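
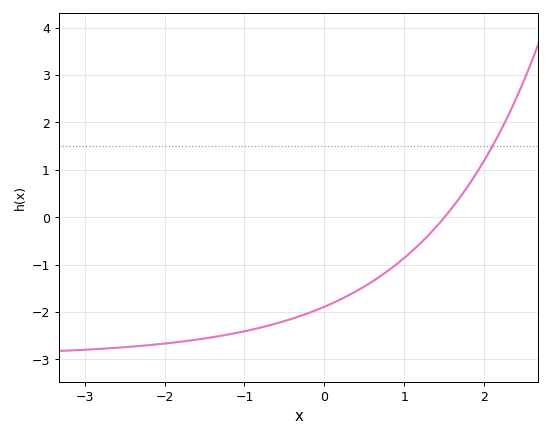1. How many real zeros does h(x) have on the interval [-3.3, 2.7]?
1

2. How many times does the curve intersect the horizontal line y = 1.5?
1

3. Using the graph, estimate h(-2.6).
-2.8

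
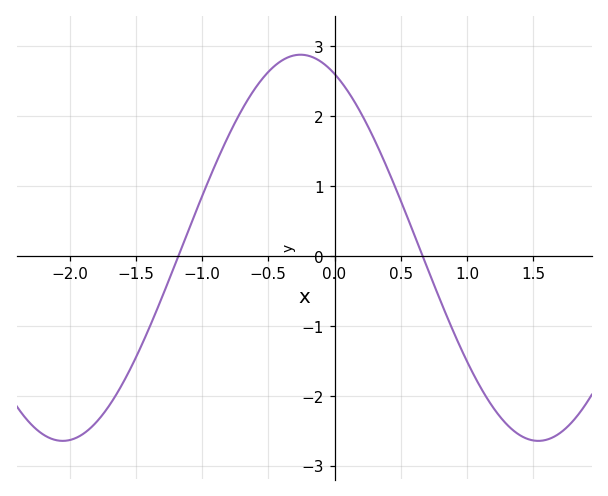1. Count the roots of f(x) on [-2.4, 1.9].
2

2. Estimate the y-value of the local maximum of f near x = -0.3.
2.9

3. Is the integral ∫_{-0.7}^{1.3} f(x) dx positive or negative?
positive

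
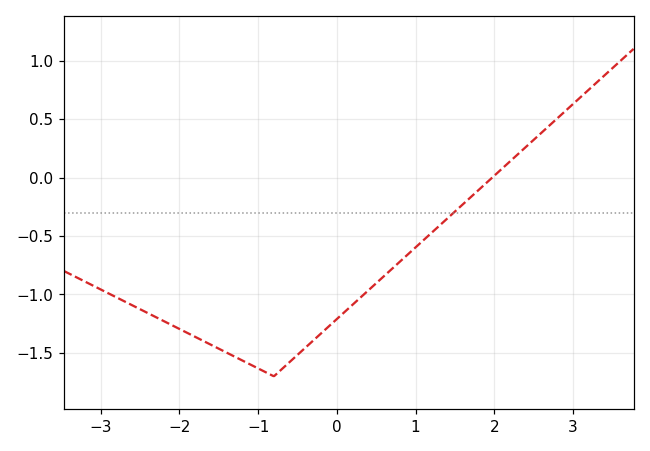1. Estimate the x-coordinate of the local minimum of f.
-0.8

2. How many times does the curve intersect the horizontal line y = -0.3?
1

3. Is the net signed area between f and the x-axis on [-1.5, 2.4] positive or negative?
negative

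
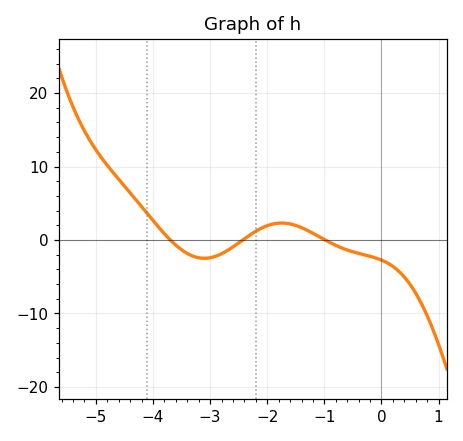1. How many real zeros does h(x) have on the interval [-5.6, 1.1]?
3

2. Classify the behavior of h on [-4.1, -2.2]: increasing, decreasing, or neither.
neither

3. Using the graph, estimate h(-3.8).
1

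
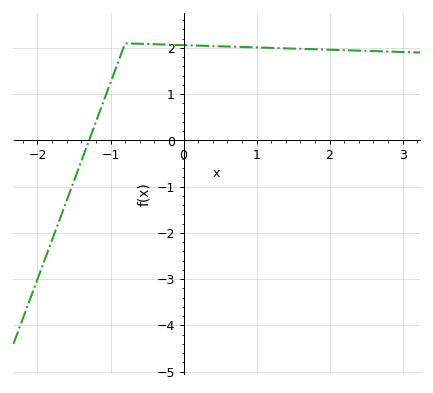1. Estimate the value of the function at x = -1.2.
0.399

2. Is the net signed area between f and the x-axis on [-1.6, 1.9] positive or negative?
positive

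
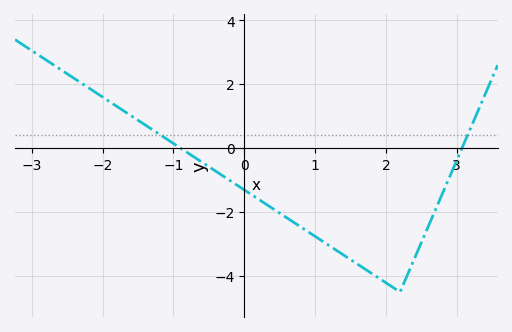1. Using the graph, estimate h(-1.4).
0.729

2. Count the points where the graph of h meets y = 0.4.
2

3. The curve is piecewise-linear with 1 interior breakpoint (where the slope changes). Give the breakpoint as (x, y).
(2.2, -4.5)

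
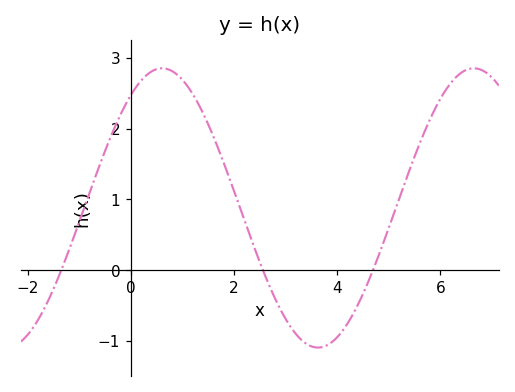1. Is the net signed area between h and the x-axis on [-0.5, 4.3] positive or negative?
positive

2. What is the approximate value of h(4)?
-0.9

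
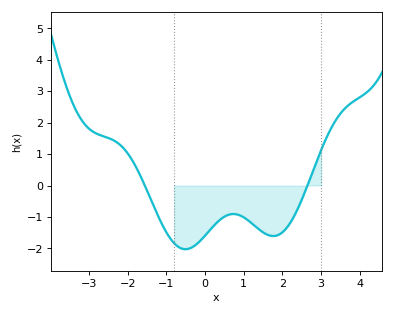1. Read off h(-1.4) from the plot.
-0.4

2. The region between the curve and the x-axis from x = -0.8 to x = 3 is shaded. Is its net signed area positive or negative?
negative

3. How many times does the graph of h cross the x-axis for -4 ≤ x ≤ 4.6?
2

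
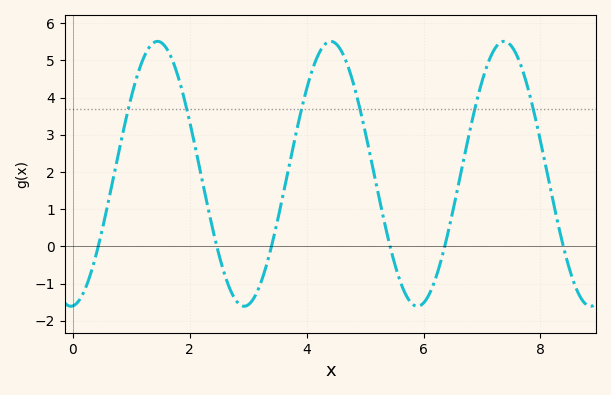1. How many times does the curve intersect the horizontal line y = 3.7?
6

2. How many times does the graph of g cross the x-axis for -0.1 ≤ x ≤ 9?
6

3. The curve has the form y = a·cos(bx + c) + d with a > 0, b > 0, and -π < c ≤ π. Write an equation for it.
y = 3.56cos(2.12x - 3.07) + 1.95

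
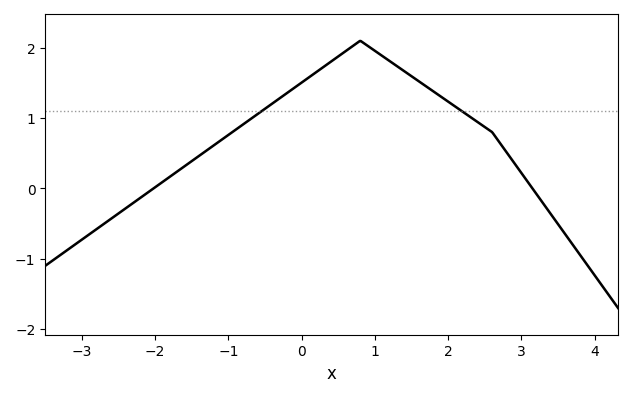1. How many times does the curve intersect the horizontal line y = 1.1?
2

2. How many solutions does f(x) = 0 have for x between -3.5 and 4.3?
2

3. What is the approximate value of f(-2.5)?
-0.356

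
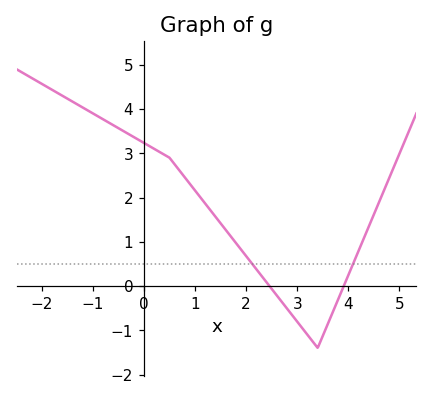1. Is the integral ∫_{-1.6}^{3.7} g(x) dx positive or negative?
positive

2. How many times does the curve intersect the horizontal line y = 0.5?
2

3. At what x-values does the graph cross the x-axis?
2.4, 4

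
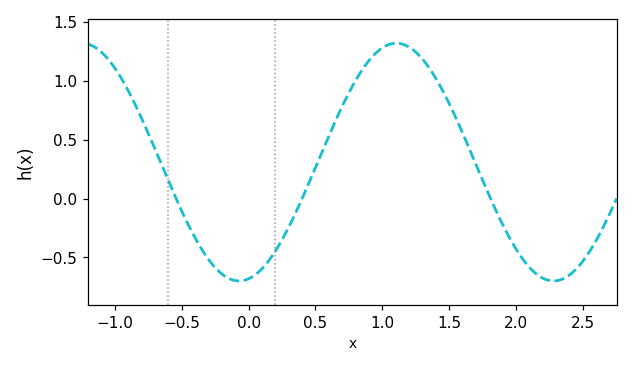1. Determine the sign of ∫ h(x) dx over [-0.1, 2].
positive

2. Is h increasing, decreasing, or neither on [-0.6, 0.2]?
neither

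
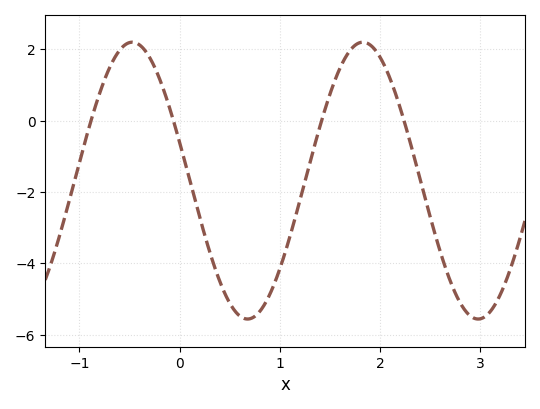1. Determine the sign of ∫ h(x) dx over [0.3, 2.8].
negative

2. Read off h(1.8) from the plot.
2.2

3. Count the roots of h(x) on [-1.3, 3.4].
4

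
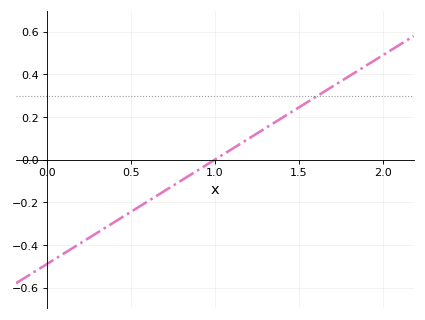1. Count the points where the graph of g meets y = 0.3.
1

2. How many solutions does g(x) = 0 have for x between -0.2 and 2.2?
1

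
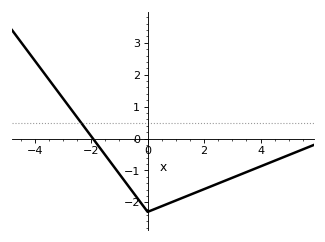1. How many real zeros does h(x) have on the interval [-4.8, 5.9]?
1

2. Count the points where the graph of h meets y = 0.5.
1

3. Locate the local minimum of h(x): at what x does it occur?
0.003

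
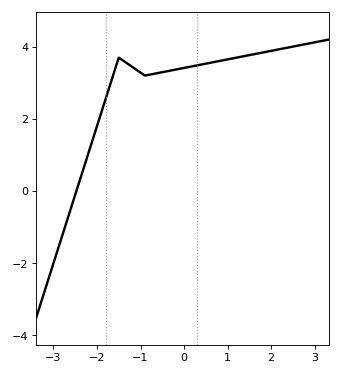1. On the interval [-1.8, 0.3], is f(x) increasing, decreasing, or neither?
neither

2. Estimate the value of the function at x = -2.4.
0.2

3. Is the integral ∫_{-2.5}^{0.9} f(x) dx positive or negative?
positive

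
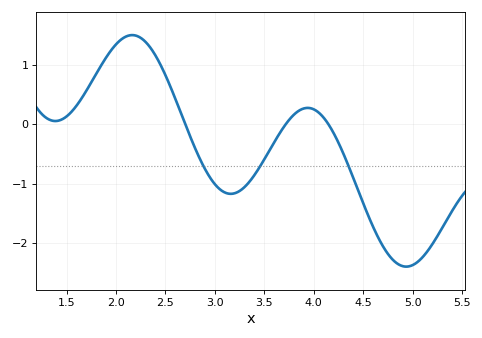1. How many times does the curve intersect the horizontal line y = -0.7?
3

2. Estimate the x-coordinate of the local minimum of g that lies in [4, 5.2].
4.94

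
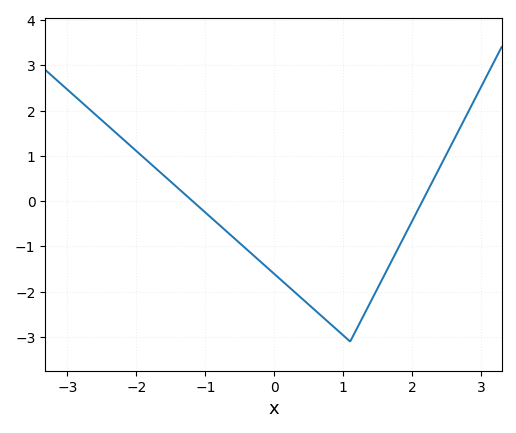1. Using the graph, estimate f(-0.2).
-1.34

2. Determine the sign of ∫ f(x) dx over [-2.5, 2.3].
negative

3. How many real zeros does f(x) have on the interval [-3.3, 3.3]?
2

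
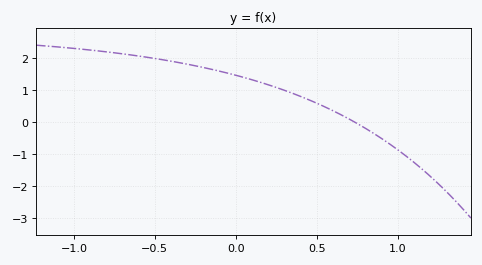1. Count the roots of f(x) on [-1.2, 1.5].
1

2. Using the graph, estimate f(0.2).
1.2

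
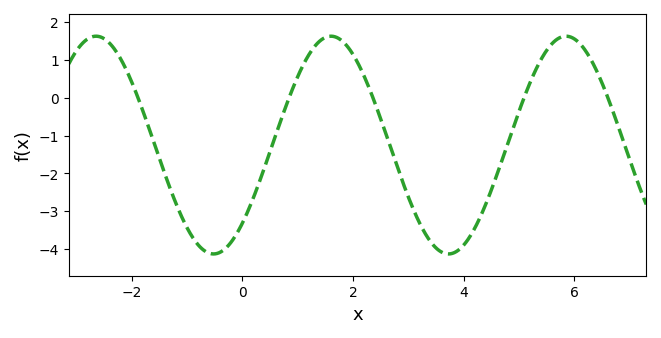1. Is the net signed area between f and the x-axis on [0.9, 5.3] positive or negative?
negative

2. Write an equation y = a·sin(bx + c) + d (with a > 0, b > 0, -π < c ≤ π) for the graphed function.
y = 2.88sin(1.5x - 0.8) - 1.25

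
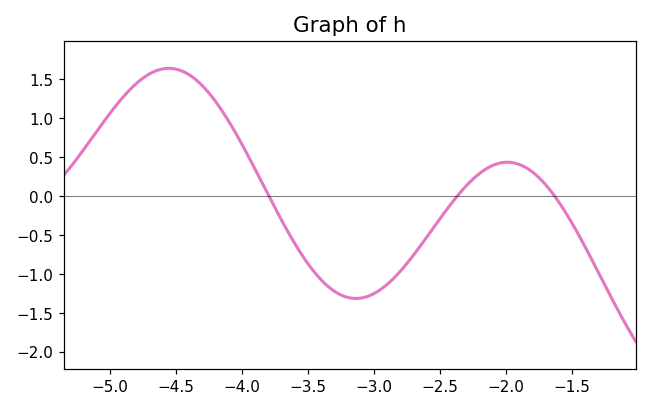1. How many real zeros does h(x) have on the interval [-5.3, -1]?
3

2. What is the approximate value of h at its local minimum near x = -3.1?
-1.3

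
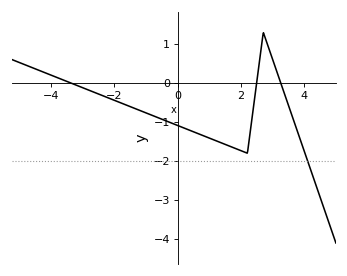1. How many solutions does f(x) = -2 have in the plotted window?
1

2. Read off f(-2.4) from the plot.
-0.3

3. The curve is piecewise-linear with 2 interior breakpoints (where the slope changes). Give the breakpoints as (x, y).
(2.2, -1.8); (2.7, 1.3)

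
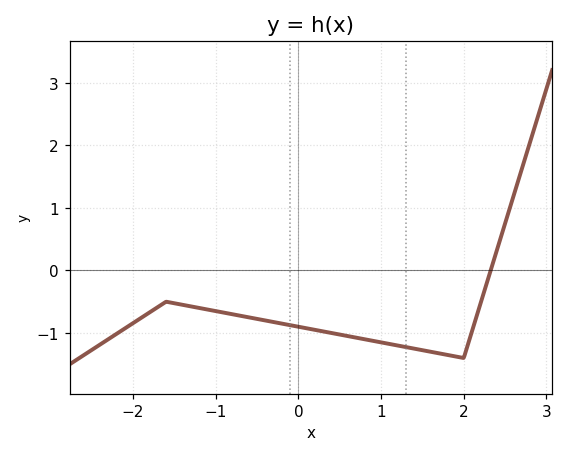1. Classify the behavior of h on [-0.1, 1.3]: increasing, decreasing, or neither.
decreasing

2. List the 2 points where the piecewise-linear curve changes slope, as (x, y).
(-1.6, -0.5); (2, -1.4)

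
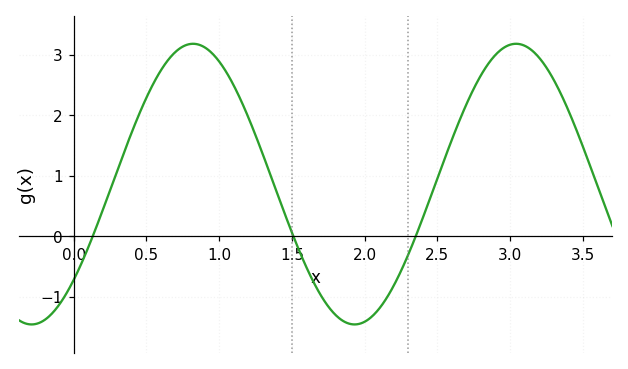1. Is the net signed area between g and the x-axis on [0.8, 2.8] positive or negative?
positive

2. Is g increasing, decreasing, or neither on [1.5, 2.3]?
neither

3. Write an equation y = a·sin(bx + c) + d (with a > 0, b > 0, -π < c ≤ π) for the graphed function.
y = 2.32sin(2.8x - 0.75) + 0.86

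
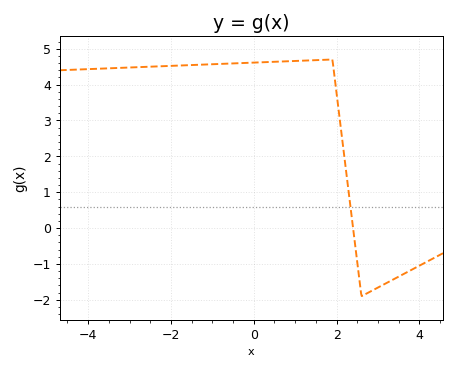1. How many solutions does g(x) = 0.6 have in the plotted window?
1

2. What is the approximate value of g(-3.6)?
4.45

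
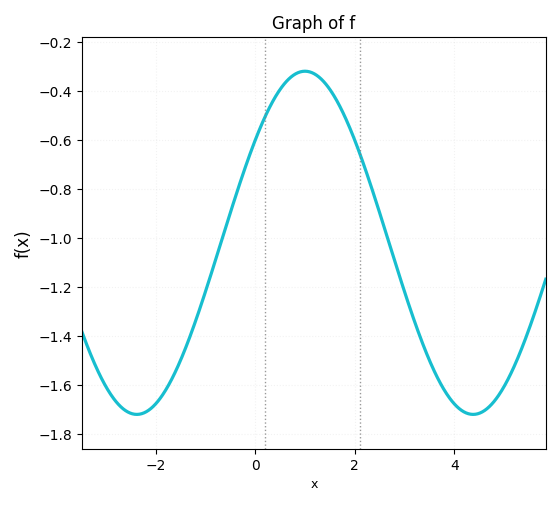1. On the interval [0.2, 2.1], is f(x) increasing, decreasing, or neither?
neither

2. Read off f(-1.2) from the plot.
-1.34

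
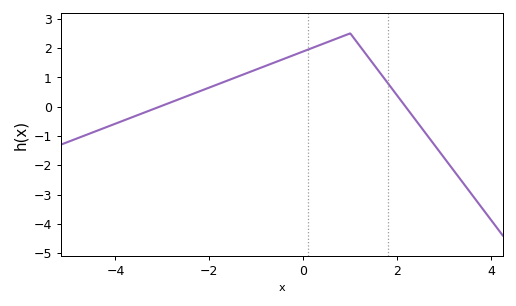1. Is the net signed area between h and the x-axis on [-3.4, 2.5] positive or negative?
positive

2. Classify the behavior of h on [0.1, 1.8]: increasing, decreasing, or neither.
neither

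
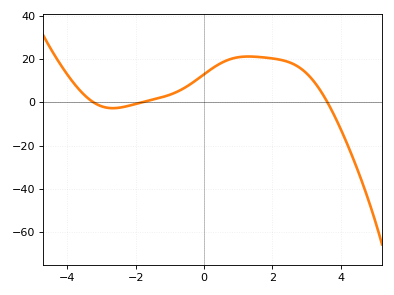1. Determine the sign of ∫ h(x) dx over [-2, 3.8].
positive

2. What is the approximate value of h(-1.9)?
0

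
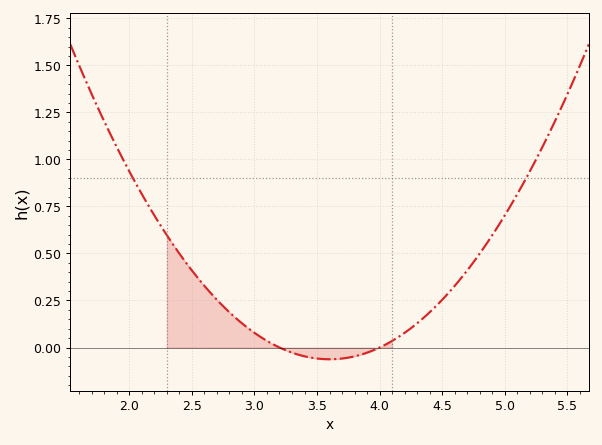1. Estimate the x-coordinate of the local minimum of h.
3.6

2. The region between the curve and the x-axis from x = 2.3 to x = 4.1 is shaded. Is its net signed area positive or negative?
positive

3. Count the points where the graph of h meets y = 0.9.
2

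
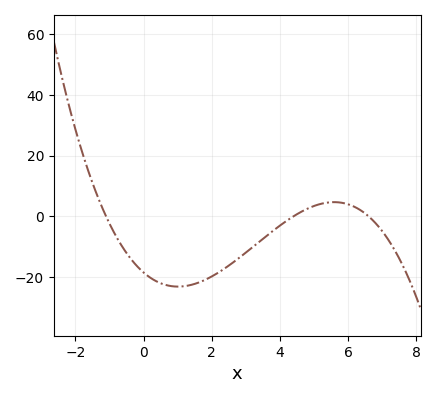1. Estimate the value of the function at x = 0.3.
-20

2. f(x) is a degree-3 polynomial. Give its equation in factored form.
y = -0.58(x + 1.1)(x - 4.4)(x - 6.6)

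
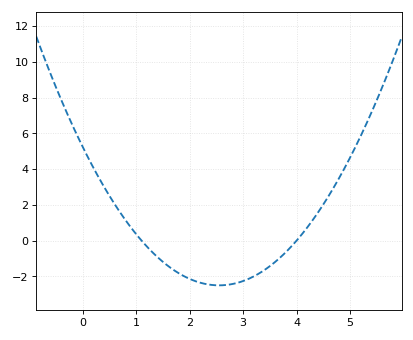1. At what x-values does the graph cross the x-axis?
1.1, 4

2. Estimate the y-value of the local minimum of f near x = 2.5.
-2.6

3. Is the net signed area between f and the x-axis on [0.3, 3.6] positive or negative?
negative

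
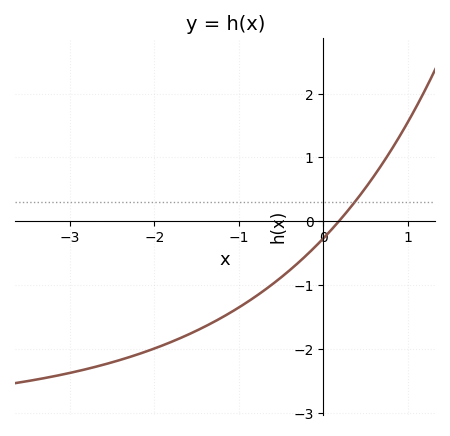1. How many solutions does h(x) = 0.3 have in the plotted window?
1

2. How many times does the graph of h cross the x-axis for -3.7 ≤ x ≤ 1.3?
1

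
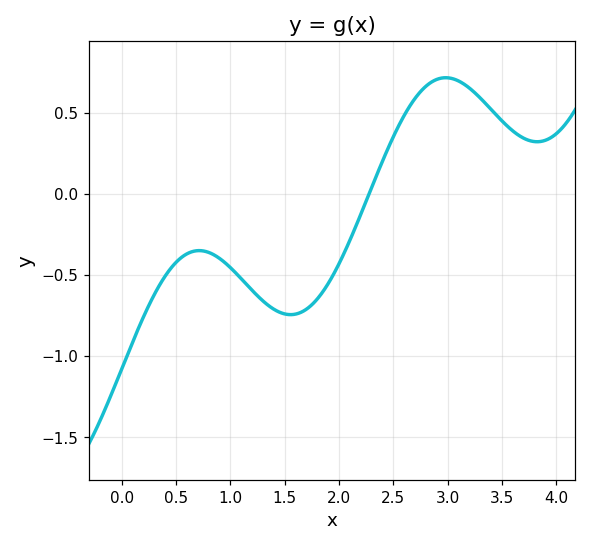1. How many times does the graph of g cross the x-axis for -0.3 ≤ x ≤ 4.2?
1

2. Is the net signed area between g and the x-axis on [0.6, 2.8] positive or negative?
negative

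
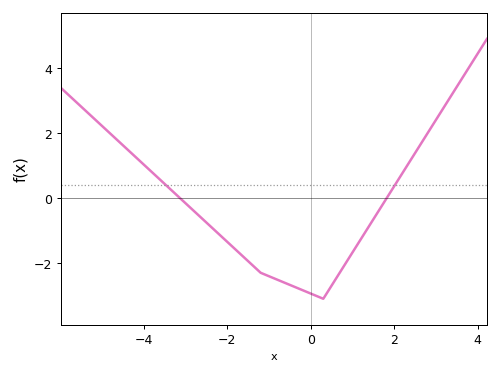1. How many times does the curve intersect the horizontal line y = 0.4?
2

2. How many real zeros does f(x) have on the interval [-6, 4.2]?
2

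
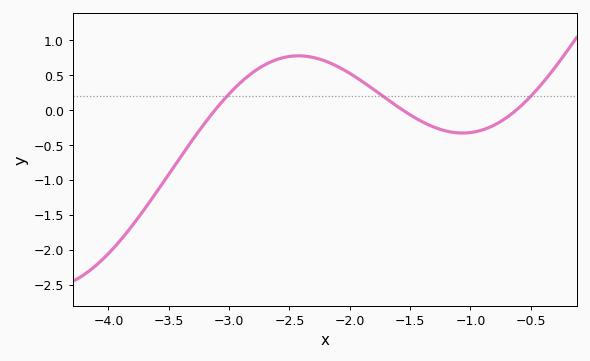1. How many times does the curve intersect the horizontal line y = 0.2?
3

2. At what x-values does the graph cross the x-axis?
-3.12, -1.56, -0.623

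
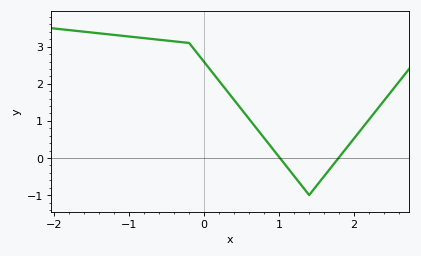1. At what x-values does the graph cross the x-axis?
1.01, 1.79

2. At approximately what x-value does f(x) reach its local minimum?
1.4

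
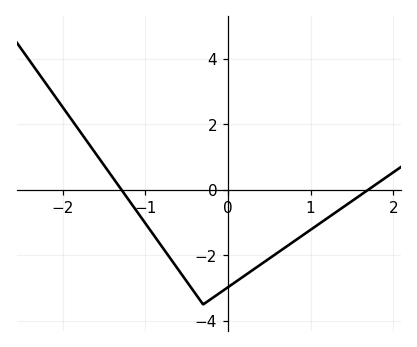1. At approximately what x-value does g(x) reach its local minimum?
-0.3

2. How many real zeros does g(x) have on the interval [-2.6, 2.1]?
2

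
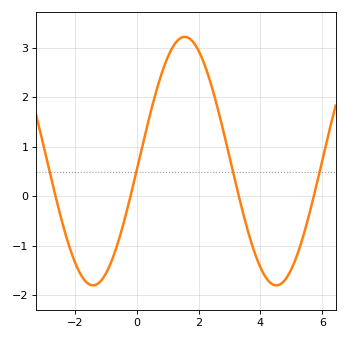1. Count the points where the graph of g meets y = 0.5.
4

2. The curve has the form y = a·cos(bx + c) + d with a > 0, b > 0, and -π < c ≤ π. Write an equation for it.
y = 2.51cos(1.1x - 1.6) + 0.71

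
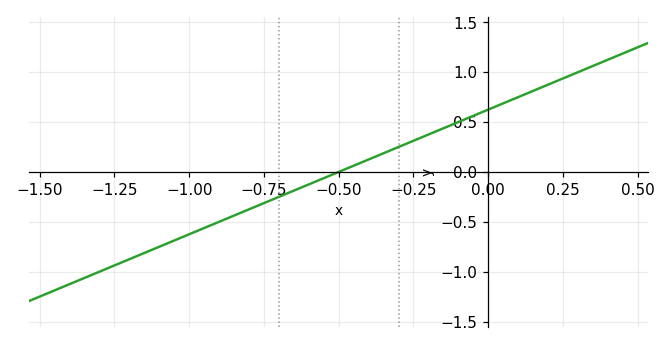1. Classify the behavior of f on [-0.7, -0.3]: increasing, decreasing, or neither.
increasing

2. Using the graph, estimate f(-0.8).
-0.375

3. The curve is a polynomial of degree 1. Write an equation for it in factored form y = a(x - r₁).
y = 1.25(x + 0.5)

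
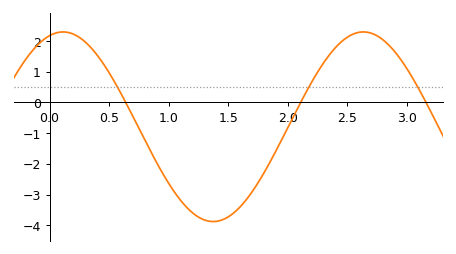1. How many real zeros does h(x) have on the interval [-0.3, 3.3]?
3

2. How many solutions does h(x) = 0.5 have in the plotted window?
3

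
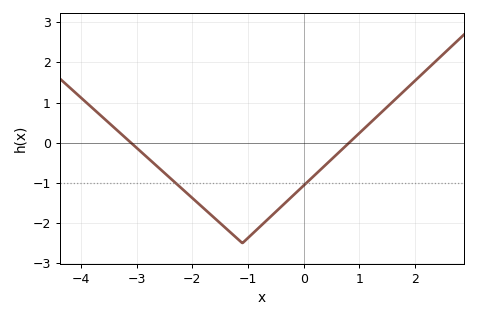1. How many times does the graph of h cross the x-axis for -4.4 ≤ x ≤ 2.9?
2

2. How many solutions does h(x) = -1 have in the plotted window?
2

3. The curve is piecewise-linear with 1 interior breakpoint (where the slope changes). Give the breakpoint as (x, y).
(-1.1, -2.5)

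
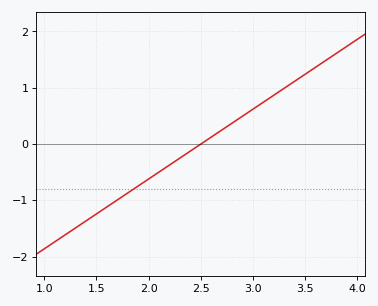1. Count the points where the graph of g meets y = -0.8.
1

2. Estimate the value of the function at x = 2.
-0.6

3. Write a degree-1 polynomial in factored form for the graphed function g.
y = 1.24(x - 2.5)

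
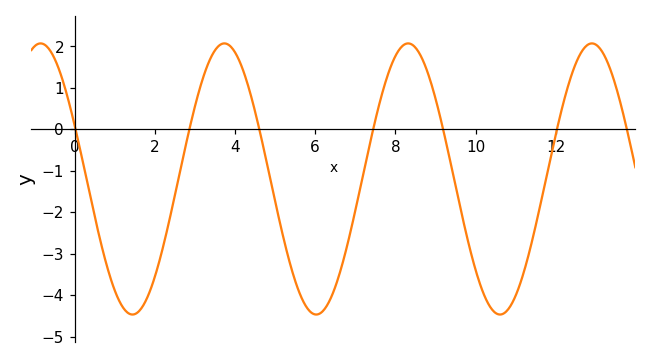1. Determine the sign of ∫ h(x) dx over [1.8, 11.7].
negative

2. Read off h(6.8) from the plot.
-2.8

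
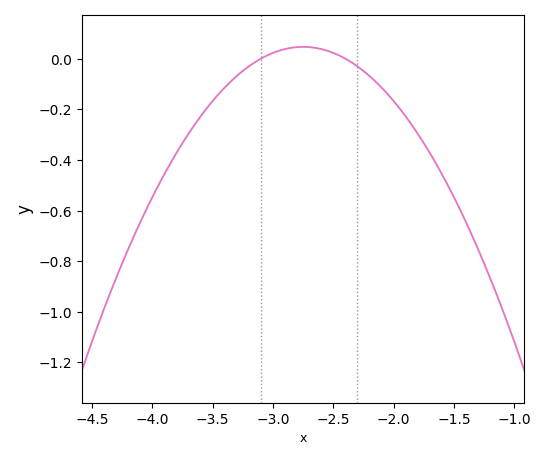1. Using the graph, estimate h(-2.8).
0.046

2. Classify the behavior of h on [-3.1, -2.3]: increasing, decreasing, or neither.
neither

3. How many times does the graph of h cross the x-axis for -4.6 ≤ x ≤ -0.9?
2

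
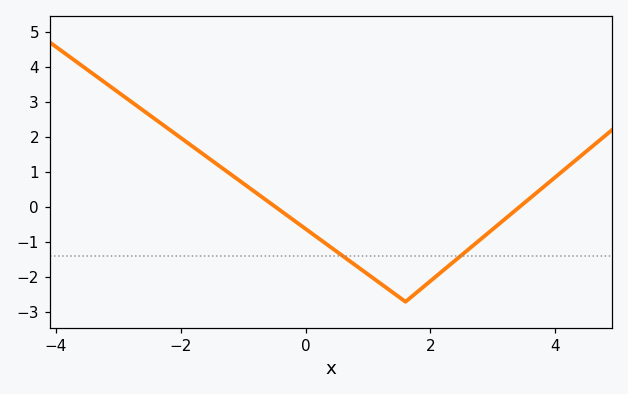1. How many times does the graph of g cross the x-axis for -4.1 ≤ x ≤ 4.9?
2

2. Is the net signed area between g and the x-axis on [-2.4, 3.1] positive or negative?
negative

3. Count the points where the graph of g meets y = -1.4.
2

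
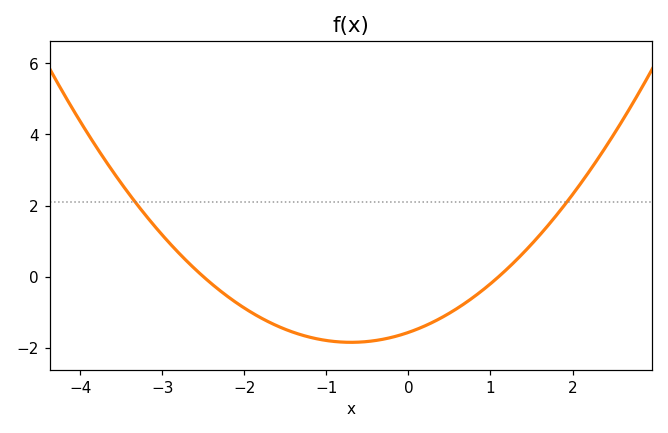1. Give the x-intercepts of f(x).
-2.5, 1.1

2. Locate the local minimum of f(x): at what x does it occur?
-0.7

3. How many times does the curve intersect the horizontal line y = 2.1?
2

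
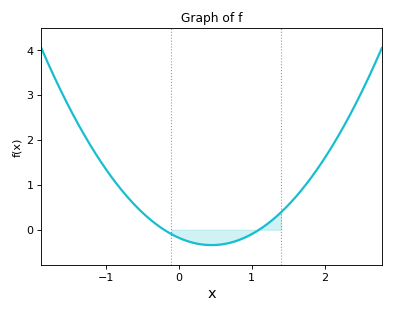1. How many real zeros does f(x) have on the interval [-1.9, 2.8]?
2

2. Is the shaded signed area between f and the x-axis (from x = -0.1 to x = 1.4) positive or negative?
negative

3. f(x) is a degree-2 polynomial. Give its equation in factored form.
y = 0.81(x + 0.2)(x - 1.1)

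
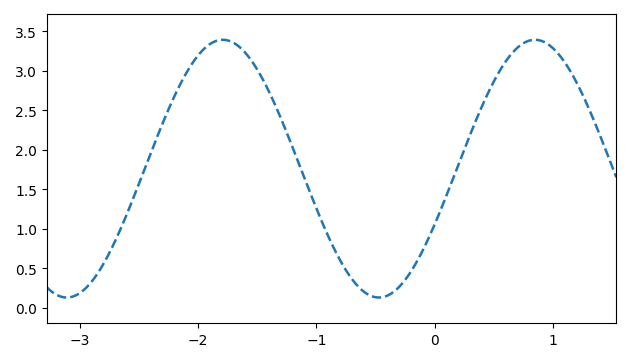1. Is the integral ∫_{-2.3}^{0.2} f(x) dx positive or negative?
positive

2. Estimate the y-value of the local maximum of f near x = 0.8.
3.4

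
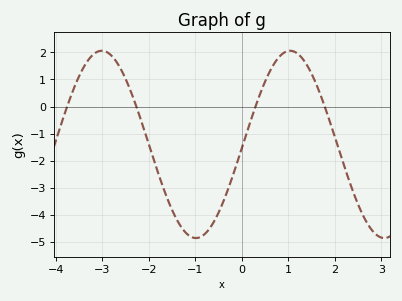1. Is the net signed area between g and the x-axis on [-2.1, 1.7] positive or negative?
negative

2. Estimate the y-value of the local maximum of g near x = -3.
2.1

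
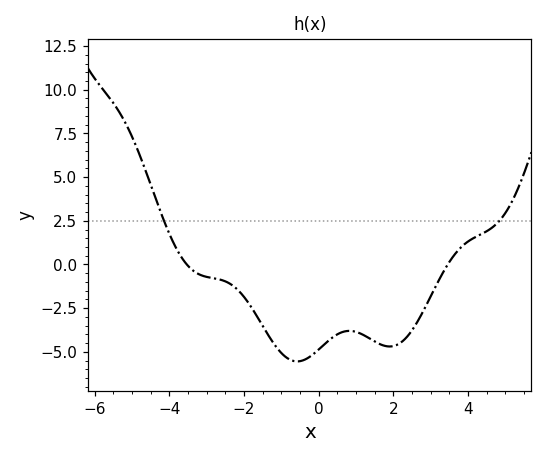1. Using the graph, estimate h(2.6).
-3.4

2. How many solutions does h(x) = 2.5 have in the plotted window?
2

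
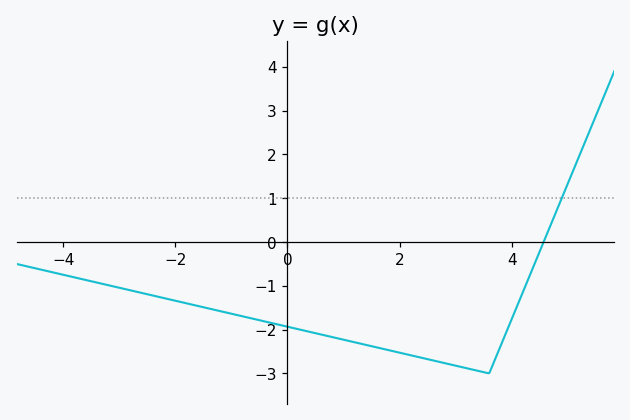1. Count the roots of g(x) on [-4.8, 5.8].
1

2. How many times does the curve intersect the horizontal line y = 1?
1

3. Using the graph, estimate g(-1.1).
-1.61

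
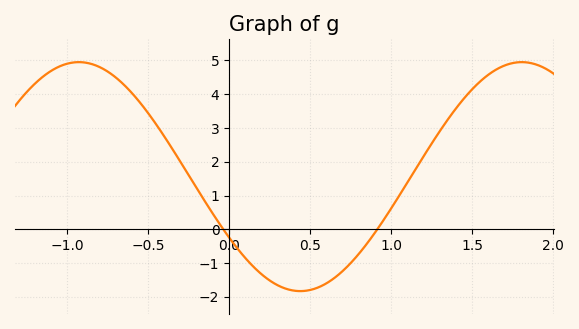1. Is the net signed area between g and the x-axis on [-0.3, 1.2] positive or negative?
negative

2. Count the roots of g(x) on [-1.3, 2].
2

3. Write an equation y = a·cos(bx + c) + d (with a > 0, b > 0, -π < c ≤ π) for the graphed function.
y = 3.39cos(2.3x + 2.13) + 1.56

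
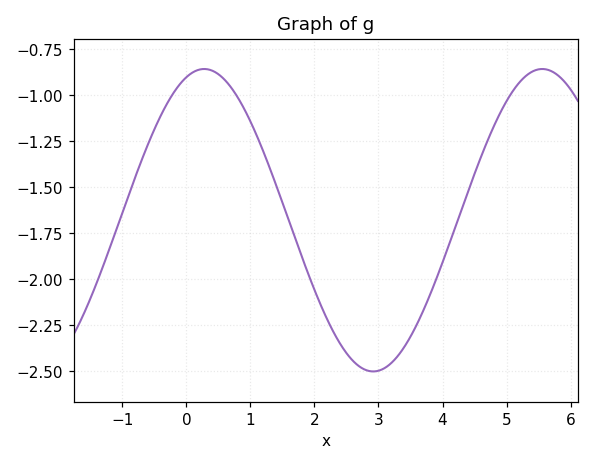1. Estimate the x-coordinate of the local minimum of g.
2.92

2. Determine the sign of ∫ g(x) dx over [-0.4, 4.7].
negative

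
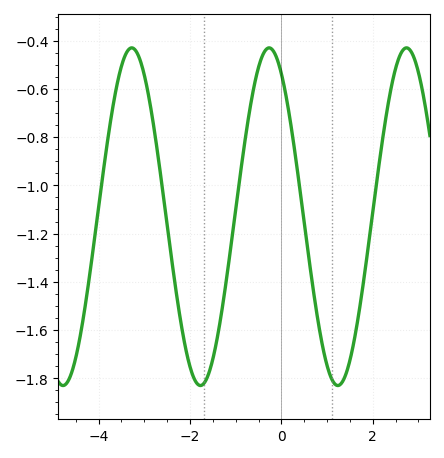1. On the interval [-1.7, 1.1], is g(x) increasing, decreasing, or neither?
neither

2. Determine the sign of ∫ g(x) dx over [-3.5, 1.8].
negative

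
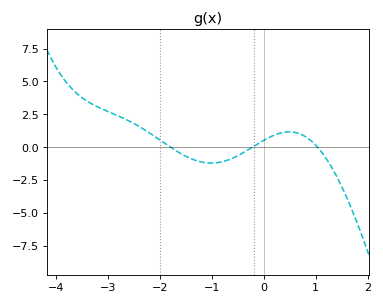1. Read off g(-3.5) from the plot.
3.74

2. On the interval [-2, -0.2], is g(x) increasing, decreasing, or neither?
neither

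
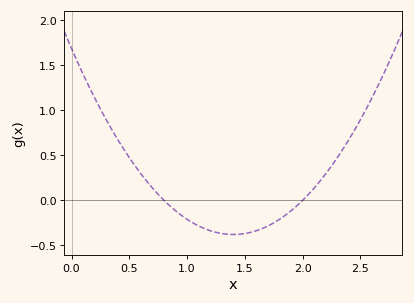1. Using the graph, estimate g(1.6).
-0.35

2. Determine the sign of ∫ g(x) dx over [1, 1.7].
negative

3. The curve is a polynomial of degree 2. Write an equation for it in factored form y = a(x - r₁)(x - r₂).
y = 1.05(x - 0.8)(x - 2)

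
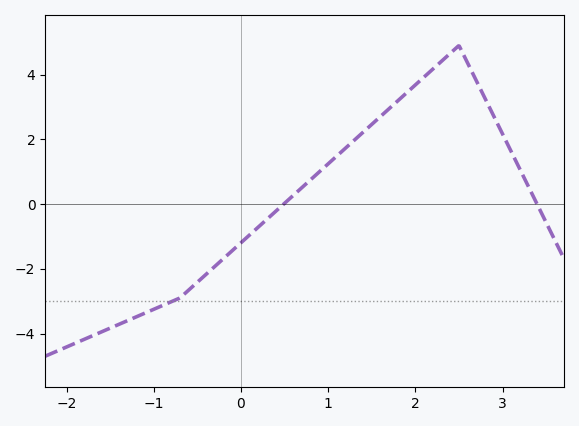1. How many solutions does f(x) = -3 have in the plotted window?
1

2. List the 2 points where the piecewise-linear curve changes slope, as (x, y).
(-0.7, -2.9); (2.5, 4.9)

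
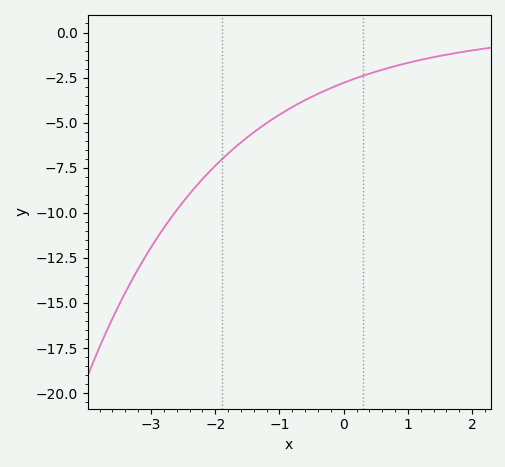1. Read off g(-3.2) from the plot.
-13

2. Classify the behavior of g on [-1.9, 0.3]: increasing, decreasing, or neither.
increasing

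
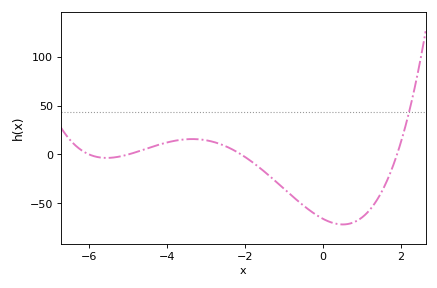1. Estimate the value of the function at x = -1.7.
-11.2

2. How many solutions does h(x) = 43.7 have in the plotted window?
1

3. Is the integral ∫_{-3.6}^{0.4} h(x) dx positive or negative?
negative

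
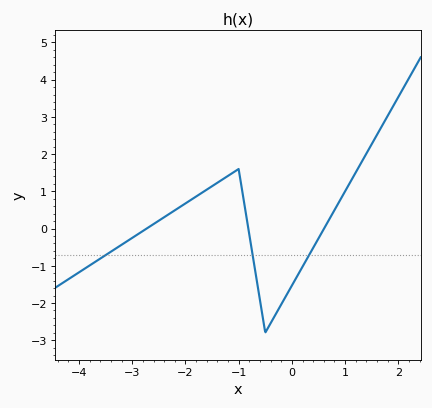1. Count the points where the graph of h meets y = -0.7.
3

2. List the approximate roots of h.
-2.73, -0.818, 0.605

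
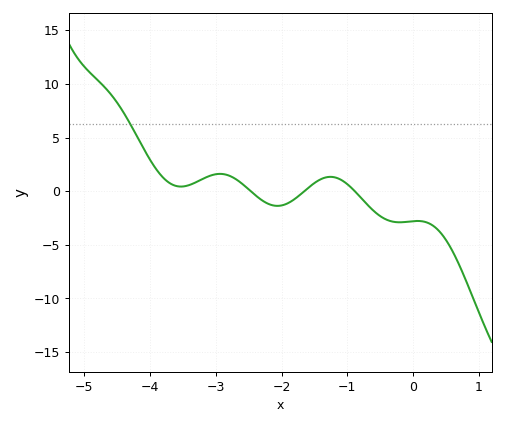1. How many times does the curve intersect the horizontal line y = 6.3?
1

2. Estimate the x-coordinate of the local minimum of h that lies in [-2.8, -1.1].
-2.06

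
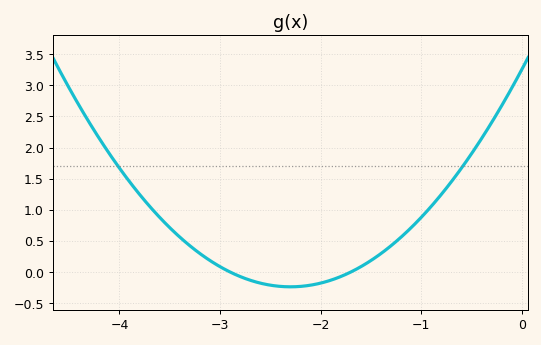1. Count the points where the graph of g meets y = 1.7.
2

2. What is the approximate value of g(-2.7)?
-0.15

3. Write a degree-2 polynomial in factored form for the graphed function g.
y = 0.66(x + 2.9)(x + 1.7)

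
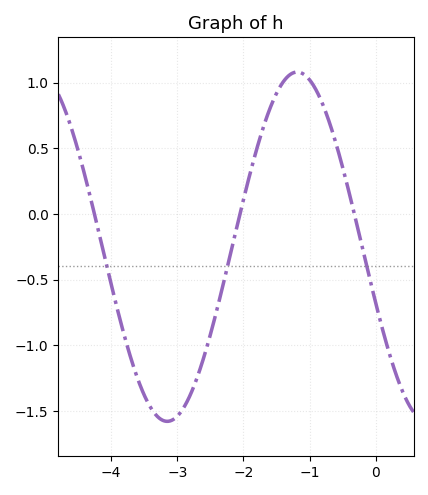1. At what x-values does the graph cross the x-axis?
-4.3, -2.1, -0.3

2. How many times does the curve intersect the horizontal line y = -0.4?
3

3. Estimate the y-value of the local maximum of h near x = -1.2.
1.1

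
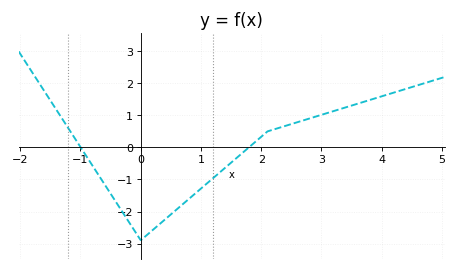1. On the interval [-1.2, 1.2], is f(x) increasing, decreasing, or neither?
neither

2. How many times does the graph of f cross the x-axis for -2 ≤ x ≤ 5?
2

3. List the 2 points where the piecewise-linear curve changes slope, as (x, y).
(0, -2.9); (2.1, 0.5)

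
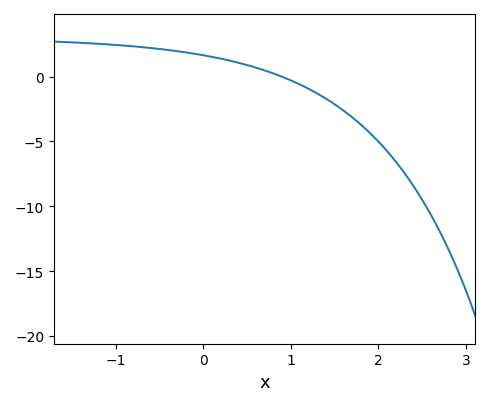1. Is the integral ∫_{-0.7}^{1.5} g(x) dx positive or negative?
positive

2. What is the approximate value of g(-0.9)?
2.5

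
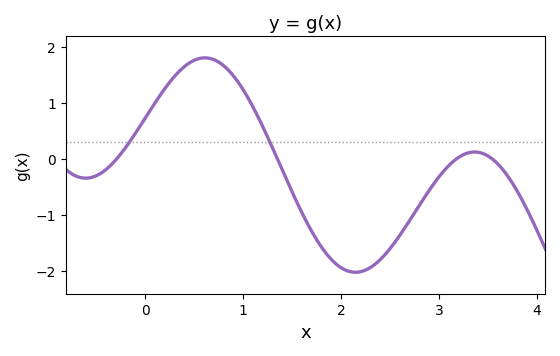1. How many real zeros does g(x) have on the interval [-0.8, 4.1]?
4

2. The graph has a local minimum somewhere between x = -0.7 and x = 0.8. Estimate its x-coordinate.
-0.6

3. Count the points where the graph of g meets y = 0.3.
2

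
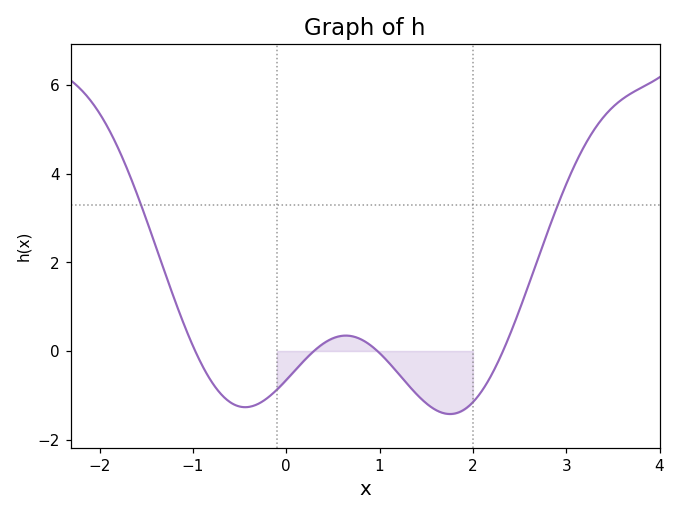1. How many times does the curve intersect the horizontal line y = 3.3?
2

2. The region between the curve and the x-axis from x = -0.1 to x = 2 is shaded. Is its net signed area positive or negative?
negative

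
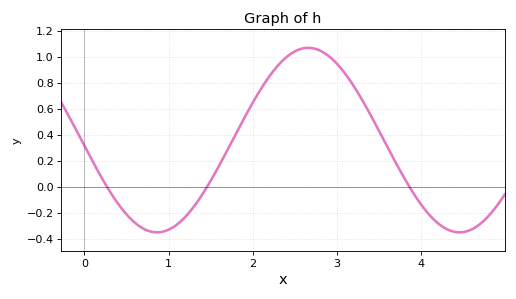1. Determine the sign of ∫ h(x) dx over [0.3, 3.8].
positive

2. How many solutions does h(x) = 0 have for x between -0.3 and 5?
3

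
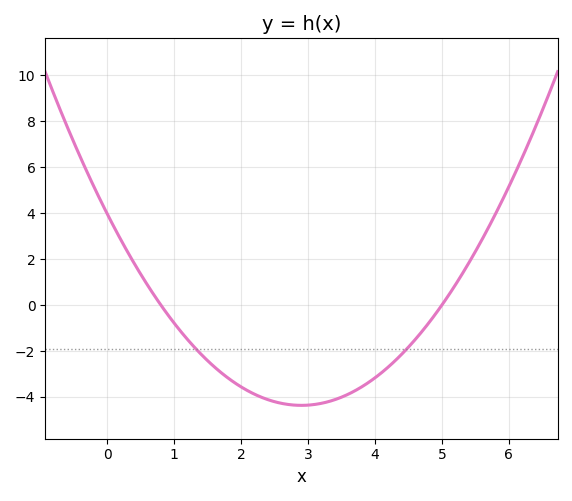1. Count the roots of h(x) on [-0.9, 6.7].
2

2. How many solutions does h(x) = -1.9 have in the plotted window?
2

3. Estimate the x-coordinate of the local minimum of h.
2.9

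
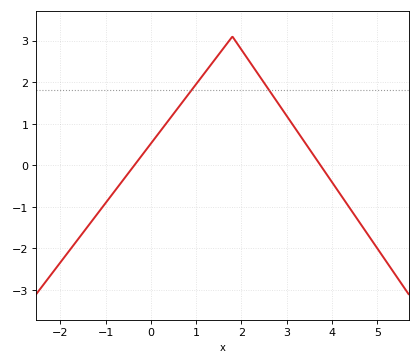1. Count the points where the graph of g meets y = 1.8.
2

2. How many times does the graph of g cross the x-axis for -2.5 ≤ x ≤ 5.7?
2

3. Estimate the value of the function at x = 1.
1.96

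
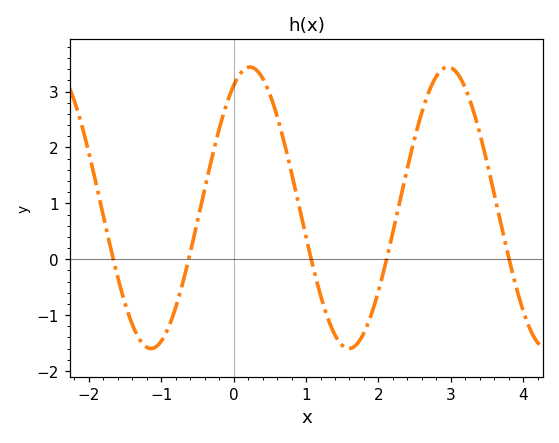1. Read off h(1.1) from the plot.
-0.2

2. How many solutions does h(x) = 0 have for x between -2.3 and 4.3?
5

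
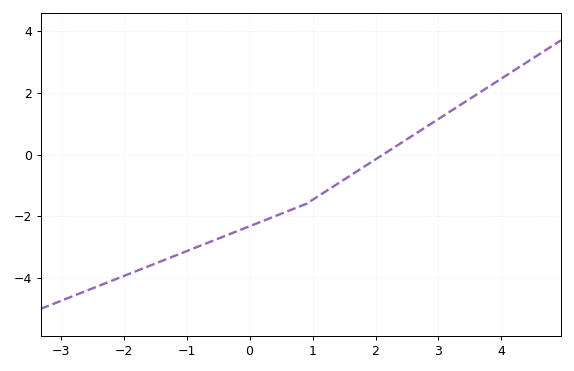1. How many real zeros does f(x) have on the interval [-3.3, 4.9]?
1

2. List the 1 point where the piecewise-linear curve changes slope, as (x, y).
(0.9, -1.6)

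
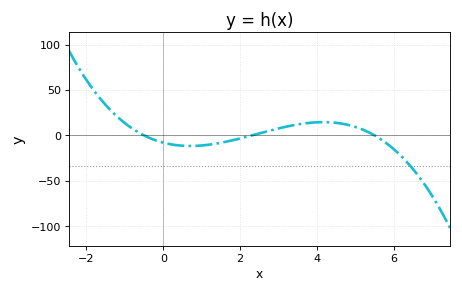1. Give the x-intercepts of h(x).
-0.5, 2.3, 5.5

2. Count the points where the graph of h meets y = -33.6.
1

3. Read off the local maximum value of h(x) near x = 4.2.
14.6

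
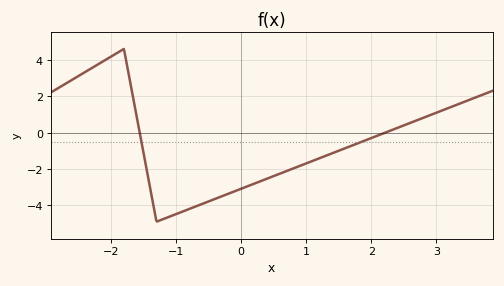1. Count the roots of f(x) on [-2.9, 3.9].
2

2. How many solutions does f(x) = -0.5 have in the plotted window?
2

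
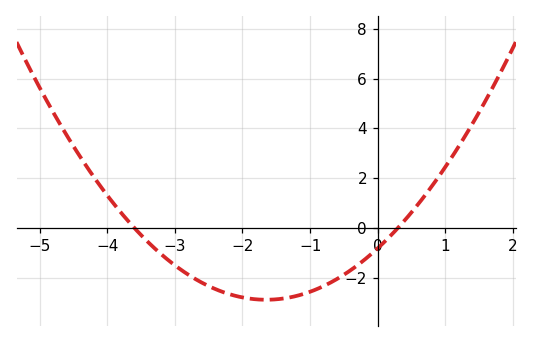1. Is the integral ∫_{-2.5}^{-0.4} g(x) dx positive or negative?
negative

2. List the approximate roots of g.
-3.6, 0.3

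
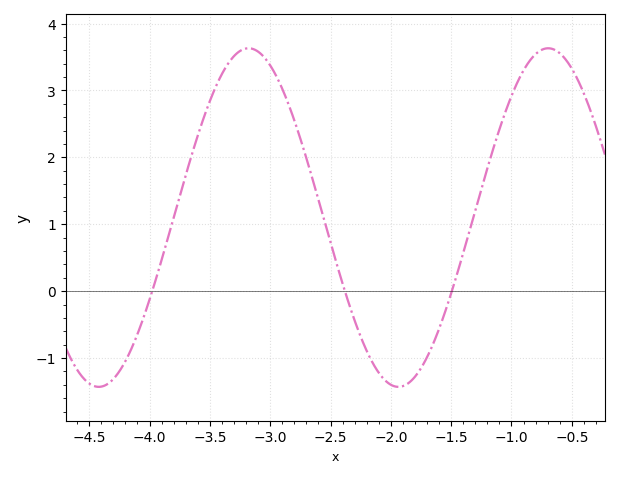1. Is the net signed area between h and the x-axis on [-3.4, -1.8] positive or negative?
positive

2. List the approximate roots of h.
-4, -2.4, -1.5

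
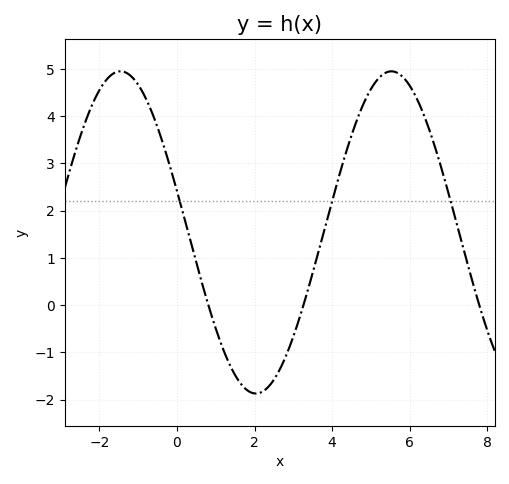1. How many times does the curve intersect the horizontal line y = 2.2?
3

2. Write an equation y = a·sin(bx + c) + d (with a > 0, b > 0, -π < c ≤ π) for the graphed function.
y = 3.41sin(0.9x + 2.88) + 1.54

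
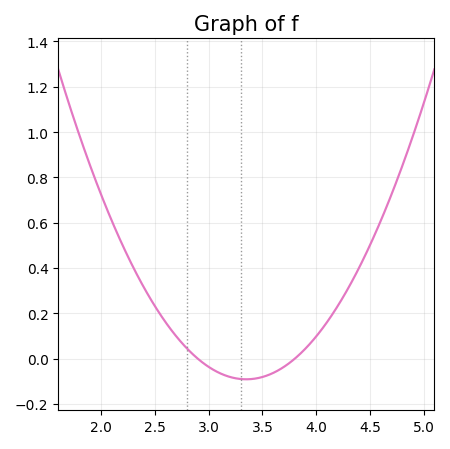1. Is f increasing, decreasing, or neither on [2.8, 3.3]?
decreasing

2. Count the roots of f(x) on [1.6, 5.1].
2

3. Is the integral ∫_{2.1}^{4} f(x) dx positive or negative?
positive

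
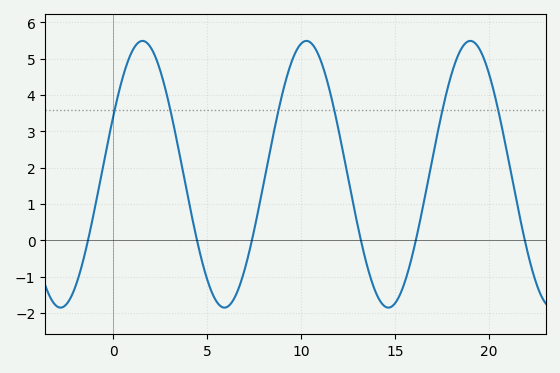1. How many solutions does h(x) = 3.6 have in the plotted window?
6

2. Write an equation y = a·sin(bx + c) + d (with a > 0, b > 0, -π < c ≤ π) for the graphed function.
y = 3.67sin(0.72x + 0.45) + 1.82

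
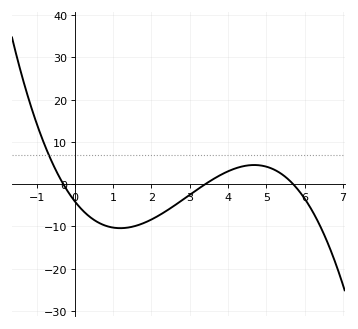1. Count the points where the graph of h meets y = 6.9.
1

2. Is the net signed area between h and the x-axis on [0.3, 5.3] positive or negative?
negative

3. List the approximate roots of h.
-0.3, 3.4, 5.7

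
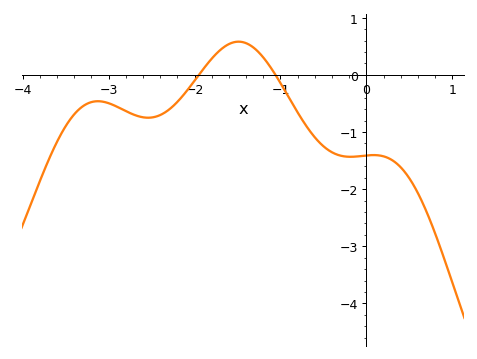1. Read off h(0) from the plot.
-1.4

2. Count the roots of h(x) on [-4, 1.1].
2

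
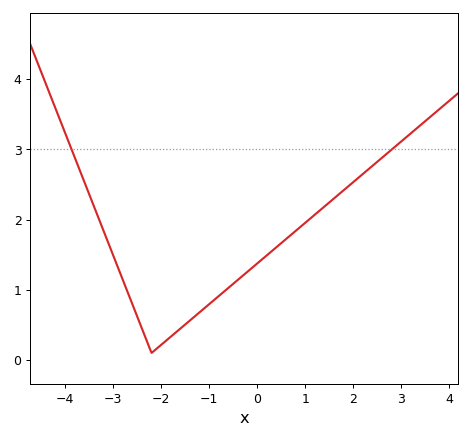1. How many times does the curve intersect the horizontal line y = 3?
2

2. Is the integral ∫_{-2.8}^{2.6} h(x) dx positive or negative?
positive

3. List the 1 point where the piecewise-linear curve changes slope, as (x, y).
(-2.2, 0.1)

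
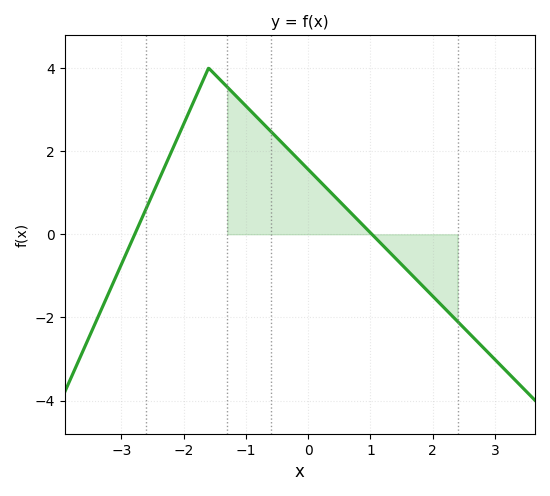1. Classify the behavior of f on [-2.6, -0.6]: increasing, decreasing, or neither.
neither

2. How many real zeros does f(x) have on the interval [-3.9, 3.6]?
2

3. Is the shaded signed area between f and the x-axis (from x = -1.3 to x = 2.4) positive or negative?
positive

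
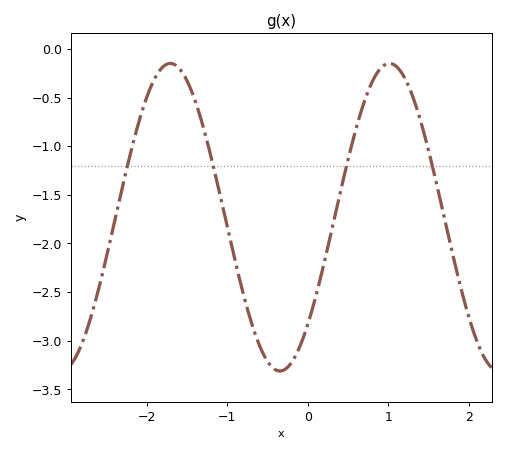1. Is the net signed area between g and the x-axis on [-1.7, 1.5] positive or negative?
negative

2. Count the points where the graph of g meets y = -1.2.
4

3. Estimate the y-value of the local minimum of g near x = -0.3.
-3.3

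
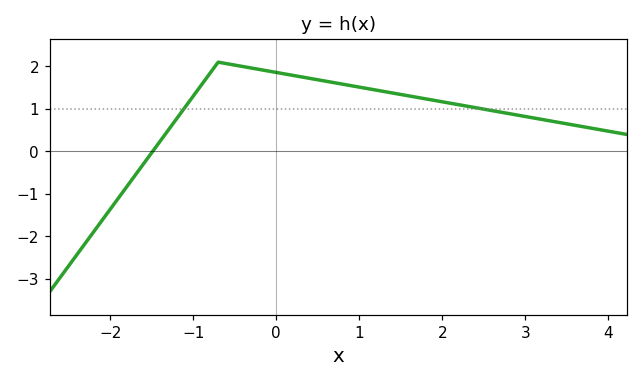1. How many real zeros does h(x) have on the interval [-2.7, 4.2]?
1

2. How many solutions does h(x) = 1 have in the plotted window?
2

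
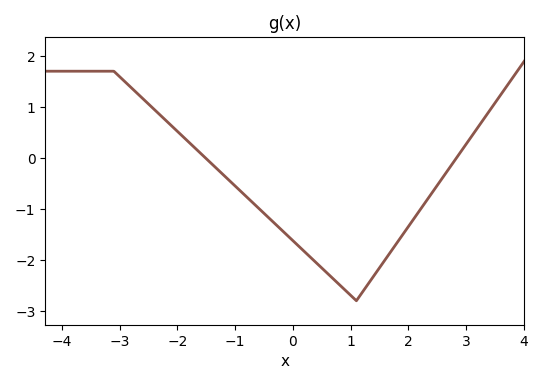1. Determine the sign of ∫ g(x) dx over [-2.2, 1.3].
negative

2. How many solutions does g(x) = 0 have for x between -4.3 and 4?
2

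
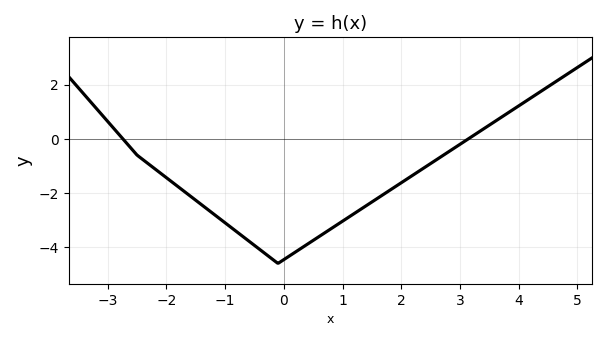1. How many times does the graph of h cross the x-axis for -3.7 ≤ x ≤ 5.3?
2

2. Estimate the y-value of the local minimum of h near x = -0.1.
-4.6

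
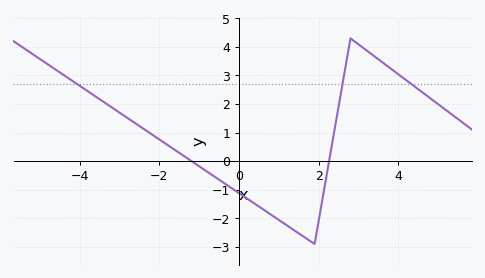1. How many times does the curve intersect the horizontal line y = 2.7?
3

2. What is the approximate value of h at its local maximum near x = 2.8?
4.29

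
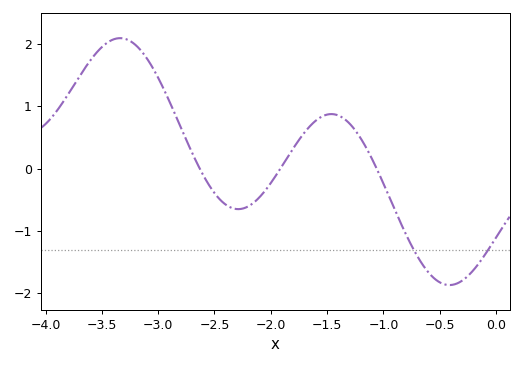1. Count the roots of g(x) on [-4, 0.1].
3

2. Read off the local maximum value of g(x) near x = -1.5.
0.877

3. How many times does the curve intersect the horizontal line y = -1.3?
2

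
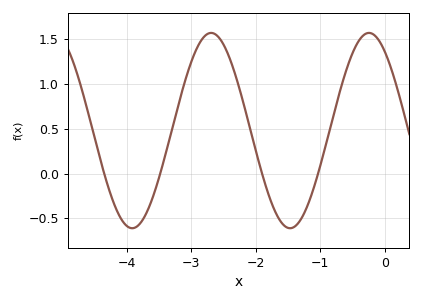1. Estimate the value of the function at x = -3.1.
1.02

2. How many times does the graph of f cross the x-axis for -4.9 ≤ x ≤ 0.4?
4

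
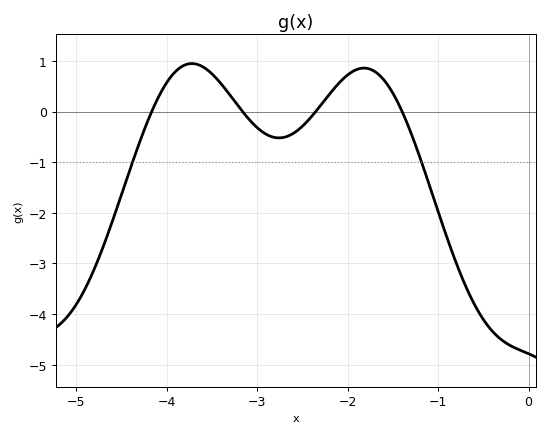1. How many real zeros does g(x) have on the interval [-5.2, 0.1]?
4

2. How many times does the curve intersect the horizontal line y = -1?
2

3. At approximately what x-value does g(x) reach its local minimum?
-2.76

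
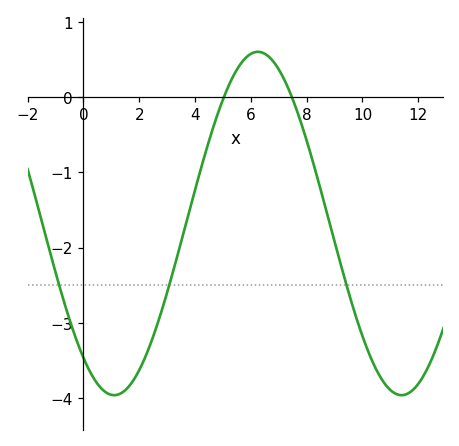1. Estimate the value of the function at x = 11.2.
-3.9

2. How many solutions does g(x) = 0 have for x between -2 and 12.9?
2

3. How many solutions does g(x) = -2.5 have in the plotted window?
3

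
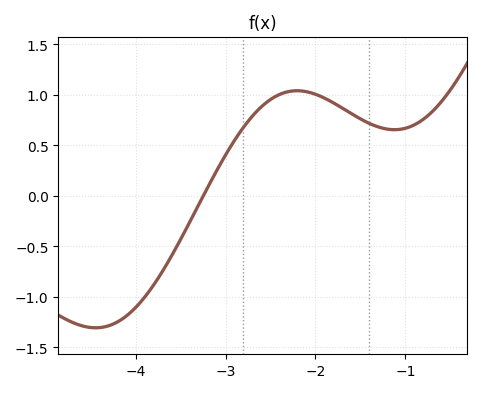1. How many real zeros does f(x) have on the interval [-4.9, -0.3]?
1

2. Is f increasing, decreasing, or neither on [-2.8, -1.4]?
neither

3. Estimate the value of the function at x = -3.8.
-0.883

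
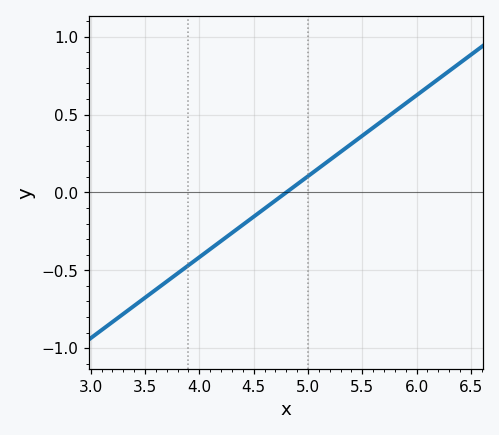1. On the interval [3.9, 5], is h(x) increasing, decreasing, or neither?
increasing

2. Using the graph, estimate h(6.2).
0.728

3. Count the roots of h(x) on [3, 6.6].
1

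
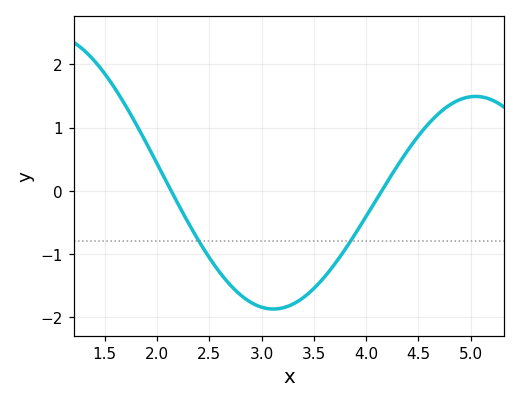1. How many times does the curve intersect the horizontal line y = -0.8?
2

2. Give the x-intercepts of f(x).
2.13, 4.15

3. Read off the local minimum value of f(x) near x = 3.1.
-1.87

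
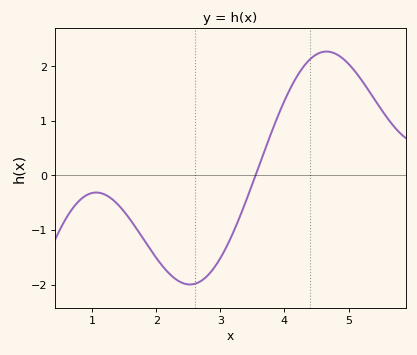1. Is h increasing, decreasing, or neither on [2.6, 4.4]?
increasing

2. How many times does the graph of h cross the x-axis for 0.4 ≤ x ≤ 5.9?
1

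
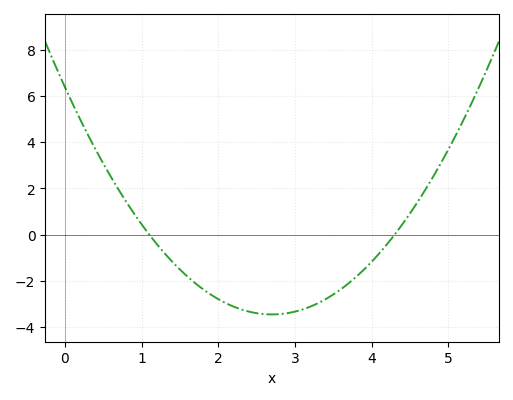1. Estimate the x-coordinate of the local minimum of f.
2.7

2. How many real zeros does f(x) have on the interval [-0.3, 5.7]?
2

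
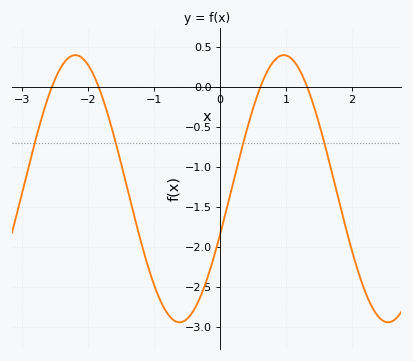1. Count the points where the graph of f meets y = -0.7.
4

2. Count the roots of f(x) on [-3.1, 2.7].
4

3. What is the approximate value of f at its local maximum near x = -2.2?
0.4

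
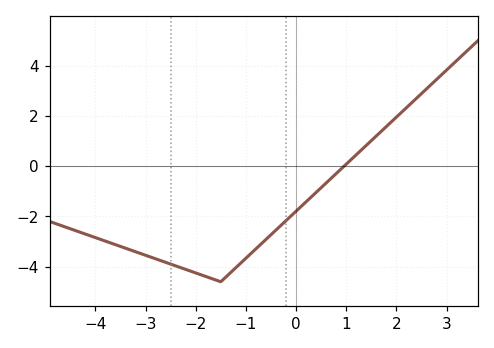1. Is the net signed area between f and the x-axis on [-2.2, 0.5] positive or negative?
negative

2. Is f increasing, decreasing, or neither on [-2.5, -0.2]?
neither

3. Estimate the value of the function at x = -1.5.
-4.6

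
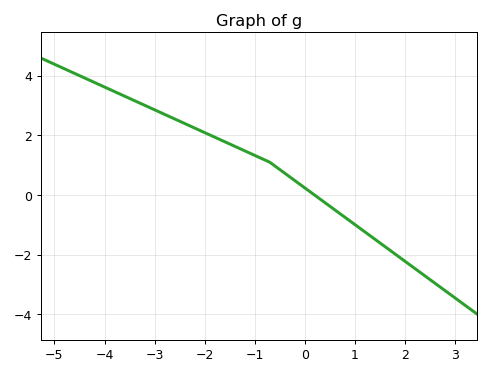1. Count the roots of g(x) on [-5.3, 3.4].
1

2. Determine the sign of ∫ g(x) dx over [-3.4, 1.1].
positive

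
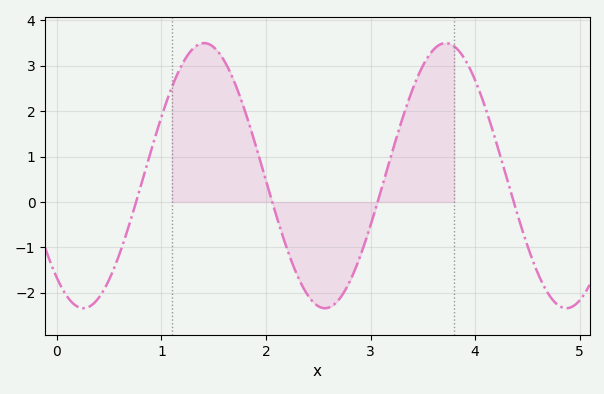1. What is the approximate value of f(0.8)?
0.335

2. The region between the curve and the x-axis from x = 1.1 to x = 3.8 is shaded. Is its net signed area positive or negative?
positive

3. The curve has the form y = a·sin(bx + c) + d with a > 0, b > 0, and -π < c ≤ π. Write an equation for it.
y = 2.92sin(2.72x - 2.26) + 0.58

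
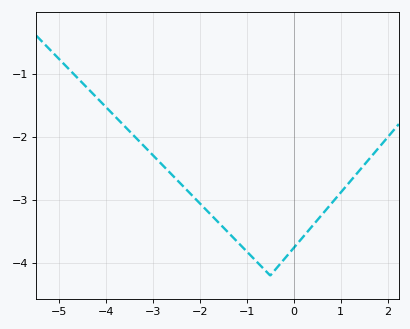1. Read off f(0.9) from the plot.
-3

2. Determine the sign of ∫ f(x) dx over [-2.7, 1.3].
negative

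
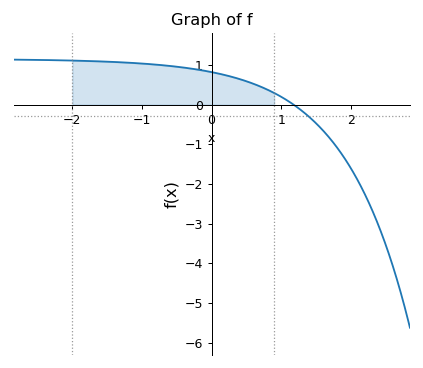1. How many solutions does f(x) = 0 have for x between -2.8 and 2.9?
1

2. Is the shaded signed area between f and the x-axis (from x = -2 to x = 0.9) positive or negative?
positive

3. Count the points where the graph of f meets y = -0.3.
1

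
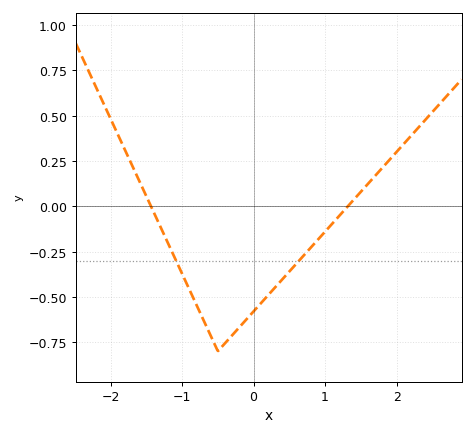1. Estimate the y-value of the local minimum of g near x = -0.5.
-0.8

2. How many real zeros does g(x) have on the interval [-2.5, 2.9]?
2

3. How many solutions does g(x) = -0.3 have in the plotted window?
2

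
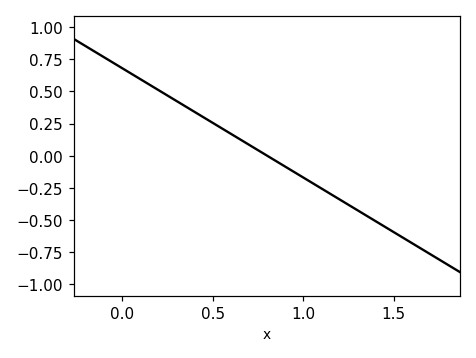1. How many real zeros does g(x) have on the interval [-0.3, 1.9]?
1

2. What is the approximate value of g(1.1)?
-0.25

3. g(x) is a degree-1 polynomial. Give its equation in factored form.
y = -0.85(x - 0.8)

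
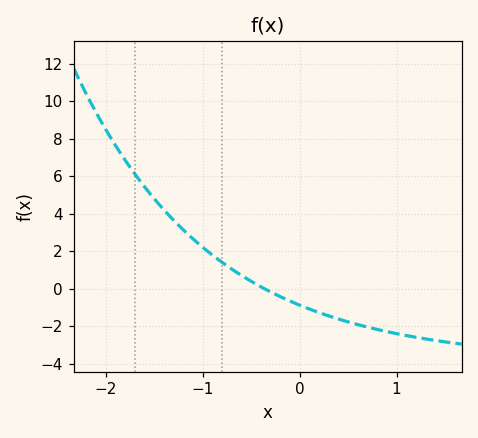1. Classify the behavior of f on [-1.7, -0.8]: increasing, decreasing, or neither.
decreasing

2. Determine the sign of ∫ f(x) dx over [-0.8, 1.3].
negative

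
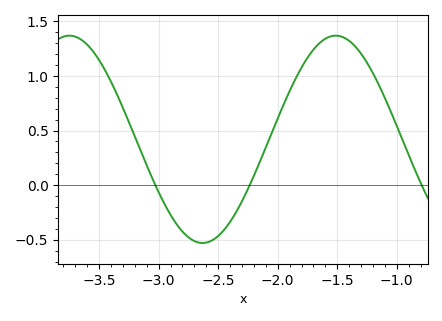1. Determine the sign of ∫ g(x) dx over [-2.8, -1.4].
positive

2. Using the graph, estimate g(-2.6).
-0.55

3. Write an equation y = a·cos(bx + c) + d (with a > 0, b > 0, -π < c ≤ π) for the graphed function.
y = 0.95cos(2.8x - 2) + 0.42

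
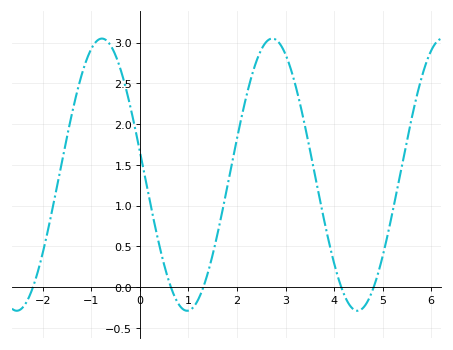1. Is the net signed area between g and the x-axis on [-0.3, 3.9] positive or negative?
positive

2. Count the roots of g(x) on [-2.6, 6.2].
5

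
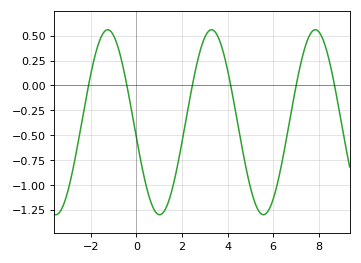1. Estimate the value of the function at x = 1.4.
-1.2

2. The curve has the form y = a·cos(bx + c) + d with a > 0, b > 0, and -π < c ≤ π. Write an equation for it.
y = 0.93cos(1.4x + 1.7) - 0.37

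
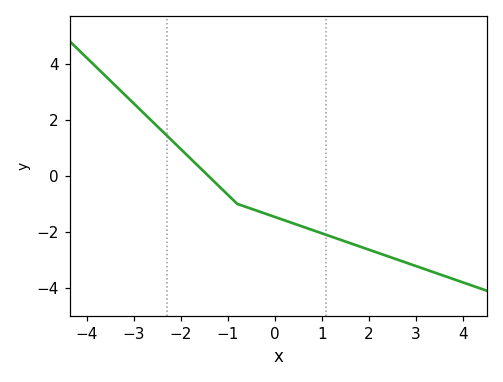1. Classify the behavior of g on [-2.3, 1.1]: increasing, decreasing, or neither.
decreasing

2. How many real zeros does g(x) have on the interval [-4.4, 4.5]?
1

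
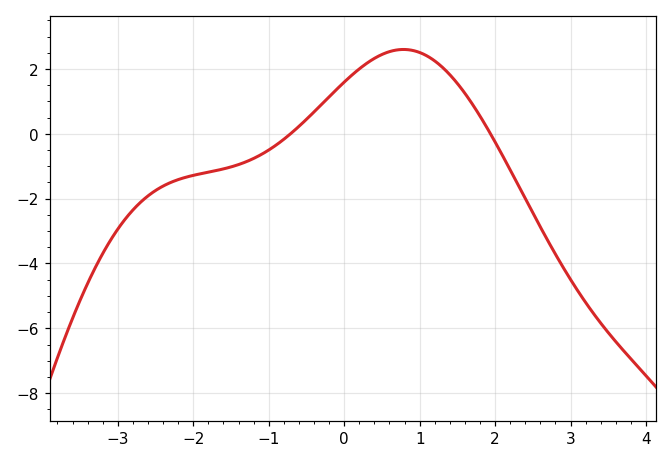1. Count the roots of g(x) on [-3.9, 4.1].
2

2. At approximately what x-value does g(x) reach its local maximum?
0.786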